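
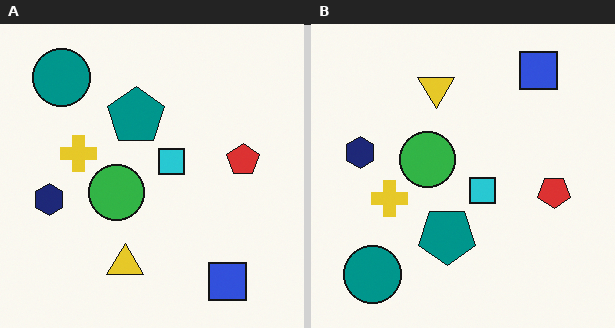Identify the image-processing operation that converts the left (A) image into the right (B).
It was flipped vertically (top ↔ bottom).

The blue square is in the bottom-right of the left (A) image and the top-right of the right (B) — shapes on opposite sides of the horizontal midline have swapped in a mirror flip.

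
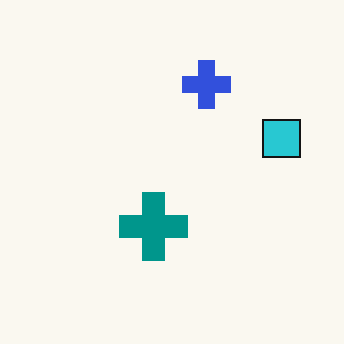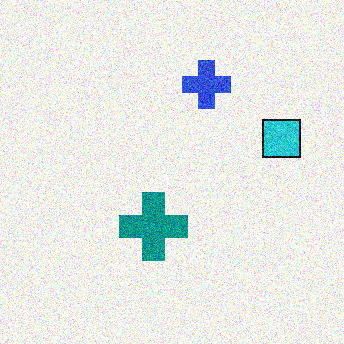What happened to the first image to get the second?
The second image is the first degraded with heavy additive noise.

Random speckle covers the whole image, including the flat background.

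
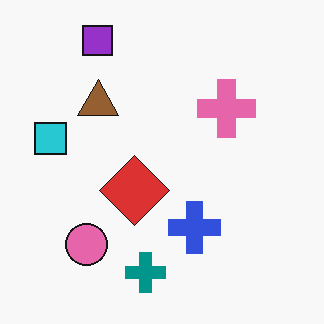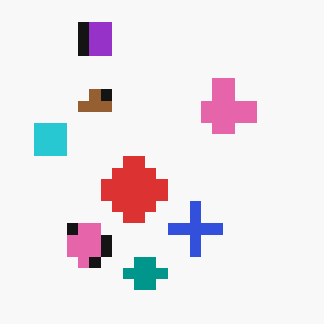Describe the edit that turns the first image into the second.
The transformation is: heavily pixelated into large blocks.

Shapes are reduced to large square blocks; fine edges and outlines are lost — a downscale-then-upscale (mosaic) effect.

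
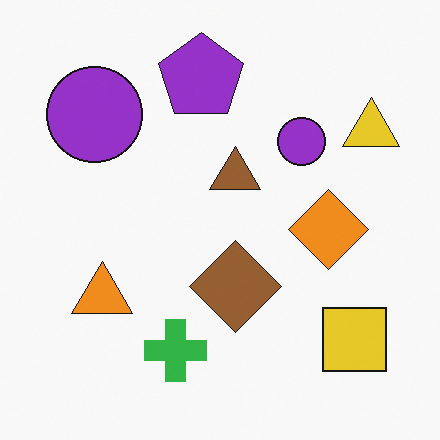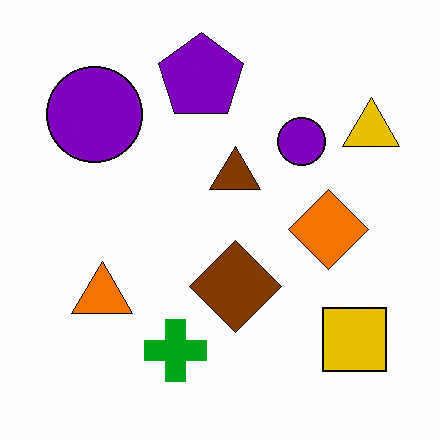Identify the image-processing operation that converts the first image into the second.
The image was given slightly increased contrast.

Tones are pushed away from mid-grey across the whole image — a global contrast change.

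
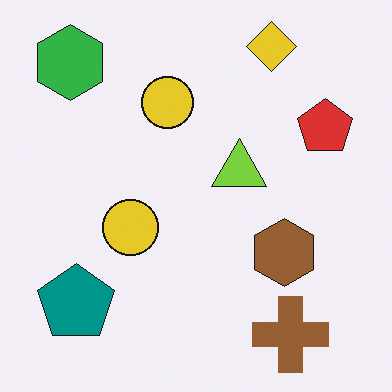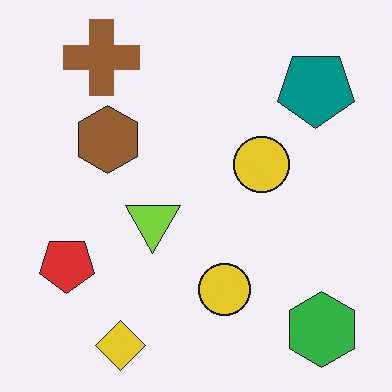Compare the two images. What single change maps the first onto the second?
The image was rotated 180°.

The green hexagon sits in the top-left of the first image and the bottom-right of the second — consistent with a whole-image 180° rotation.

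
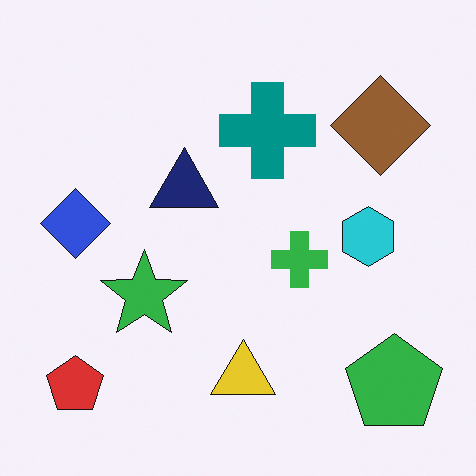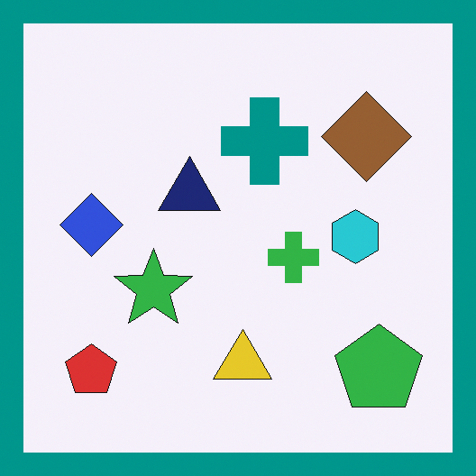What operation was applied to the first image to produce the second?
The image was framed with a teal border.

A solid teal frame runs around the edge of the second image, with the content slightly shrunk inside it.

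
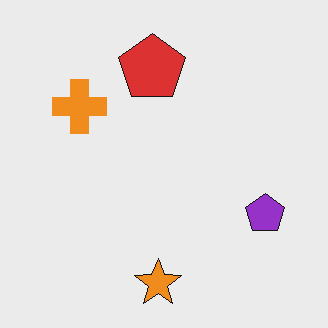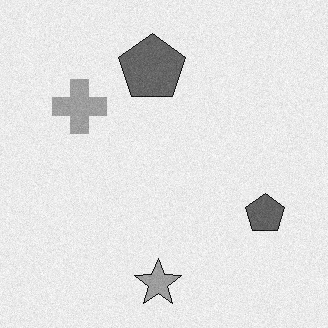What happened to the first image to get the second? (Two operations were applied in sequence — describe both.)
The image was degraded with a light layer of grain, then converted to grayscale.

Random speckle covers the whole image, including the flat background. All color is removed — every shape is now a shade of grey.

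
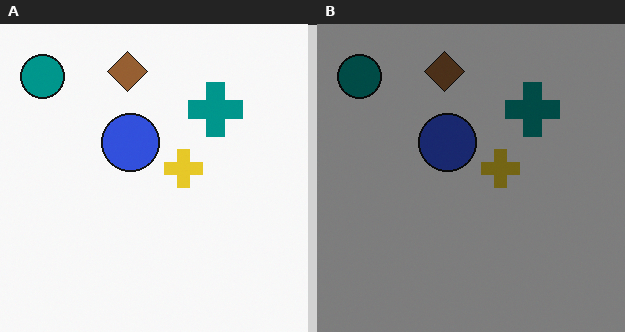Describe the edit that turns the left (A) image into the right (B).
It was substantially darkened.

Every pixel — background and shapes alike — is uniformly darkened.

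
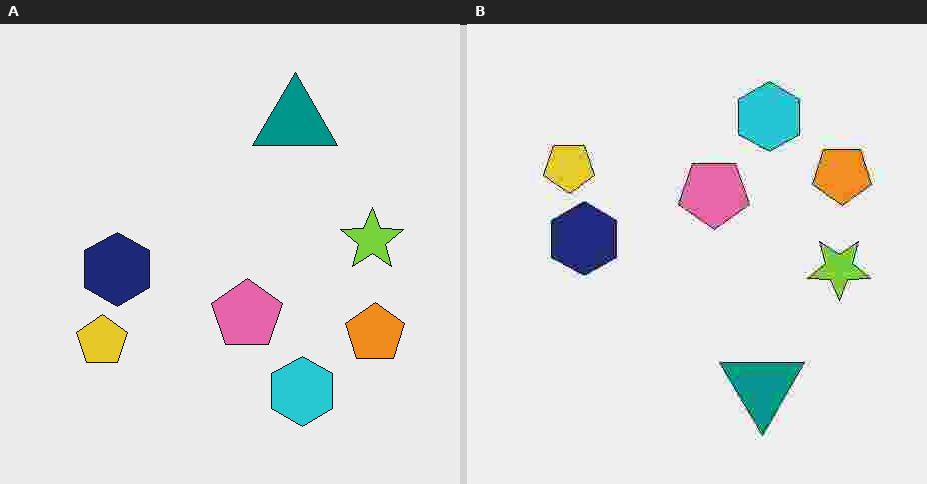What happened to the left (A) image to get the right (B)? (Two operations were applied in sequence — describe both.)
The transformation is: flipped vertically (top ↔ bottom), then heavily JPEG-compressed with obvious blocking artifacts.

The cyan hexagon is in the bottom of the left (A) image and the top of the right (B) — shapes on opposite sides of the horizontal midline have swapped in a mirror flip. Blocky 8×8 compression artifacts appear around shape edges and the flat background shows ringing — characteristic JPEG degradation.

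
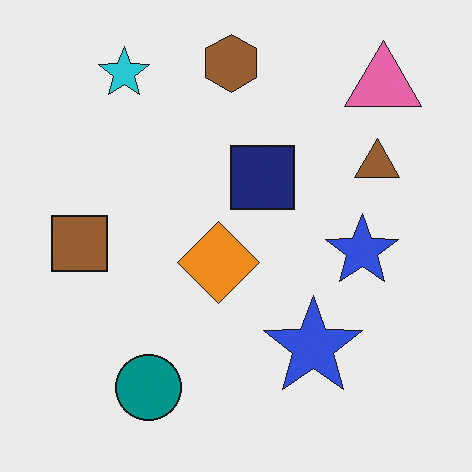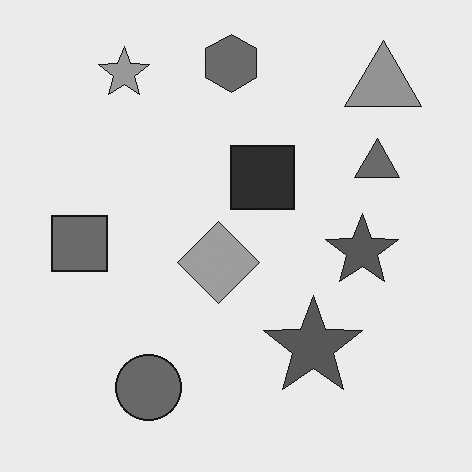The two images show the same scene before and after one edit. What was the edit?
The second image is the first converted to grayscale.

All color is removed — every shape is now a shade of grey.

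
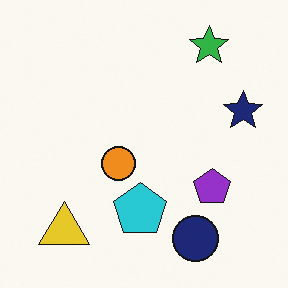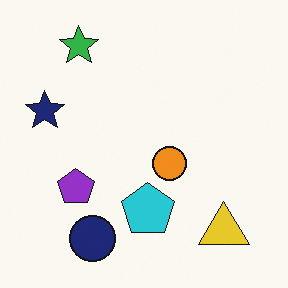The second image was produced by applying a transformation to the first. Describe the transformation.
This is the original image flipped horizontally (left ↔ right).

The navy star is in the right of the first image and the left of the second — shapes on opposite sides of the vertical midline have swapped in a mirror flip.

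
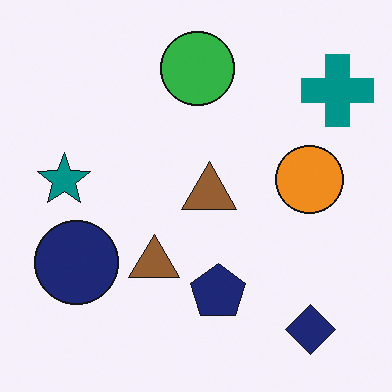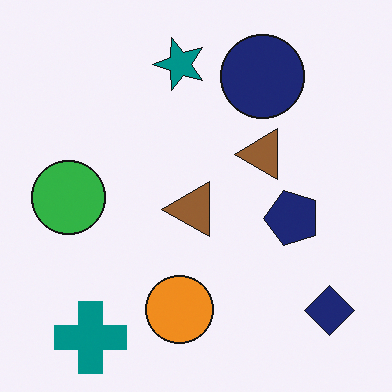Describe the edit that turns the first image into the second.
Transposed (reflected across the top-left ↔ bottom-right diagonal).

Shapes have swapped their row and column positions — what was in the top-right is now in the bottom-left — a diagonal reflection.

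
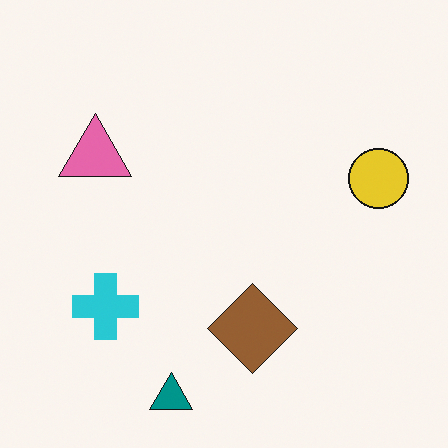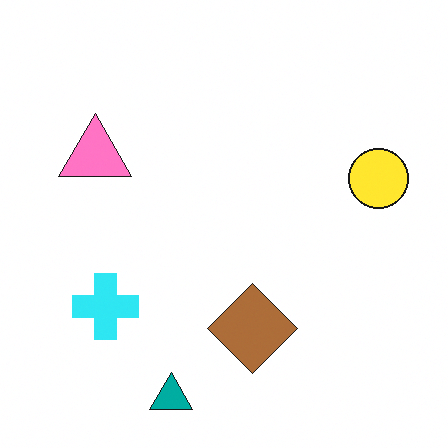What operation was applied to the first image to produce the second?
It was slightly brightened.

Every pixel — background and shapes alike — is uniformly brightened.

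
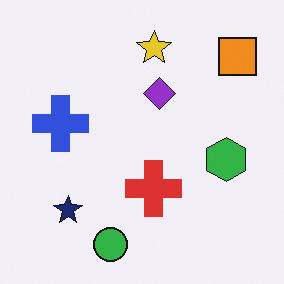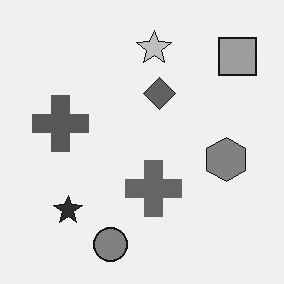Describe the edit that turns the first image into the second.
It was converted to grayscale.

All color is removed — every shape is now a shade of grey.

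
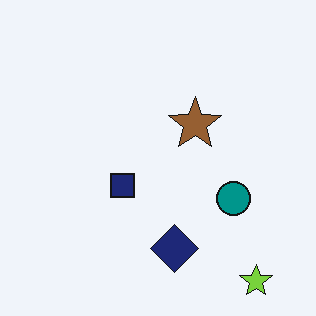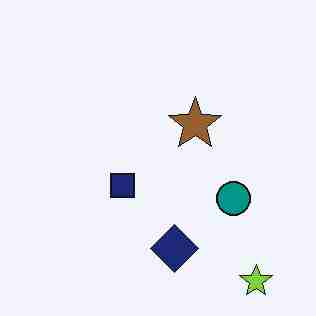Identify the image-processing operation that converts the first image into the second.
This is the original image heavily JPEG-compressed with obvious blocking artifacts.

Blocky 8×8 compression artifacts appear around shape edges and the flat background shows ringing — characteristic JPEG degradation.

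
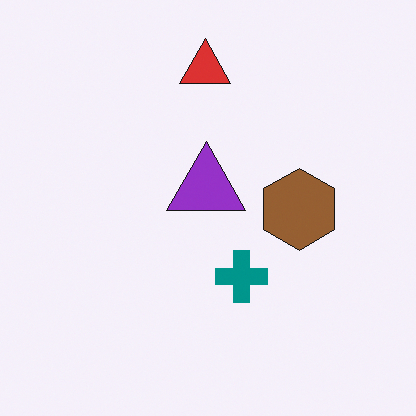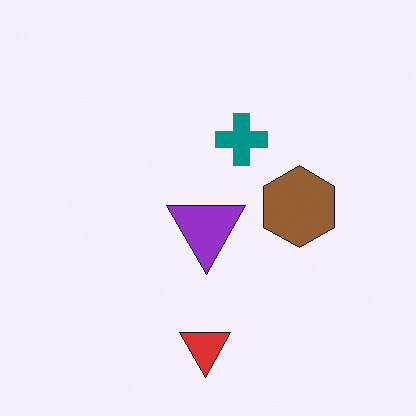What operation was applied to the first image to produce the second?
The transformation is: flipped vertically (top ↔ bottom).

The red triangle is in the top of the first image and the bottom of the second — shapes on opposite sides of the horizontal midline have swapped in a mirror flip.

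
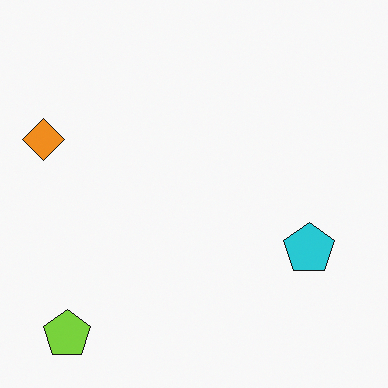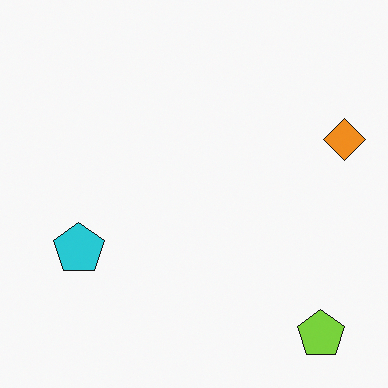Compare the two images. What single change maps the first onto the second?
The image was flipped horizontally (left ↔ right).

The orange diamond is in the left of the first image and the right of the second — shapes on opposite sides of the vertical midline have swapped in a mirror flip.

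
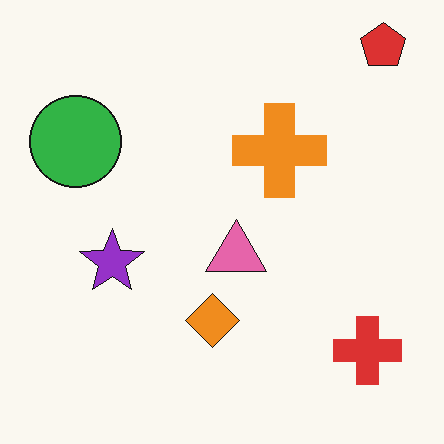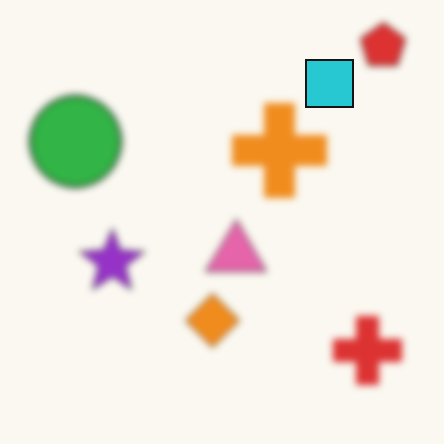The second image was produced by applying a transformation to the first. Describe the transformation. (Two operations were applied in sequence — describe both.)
Moderately blurred, then overlaid with an additional cyan square.

Shape edges and outlines are uniformly softened across the whole image. A cyan square appears in the second image that is absent from the first.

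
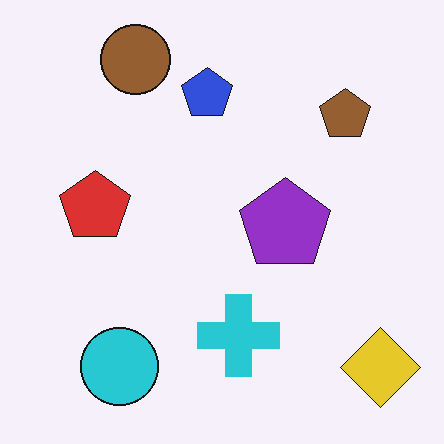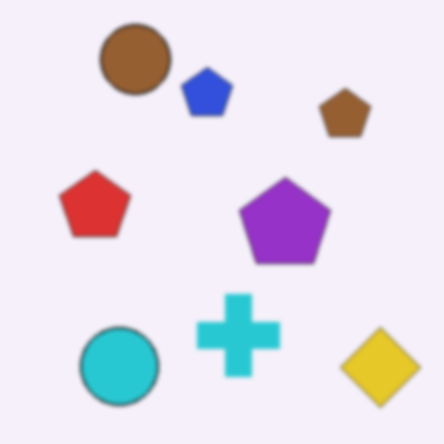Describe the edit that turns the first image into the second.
It was slightly softened.

Shape edges and outlines are uniformly softened across the whole image.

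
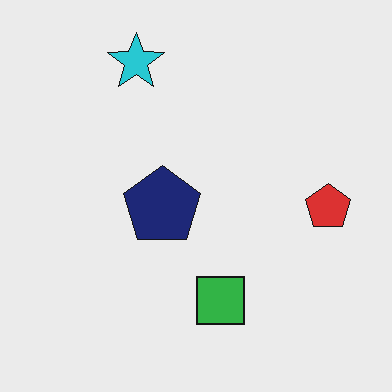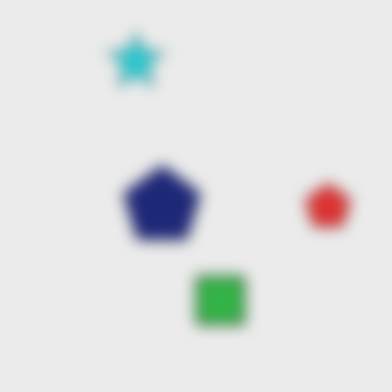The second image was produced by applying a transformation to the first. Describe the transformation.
Strongly gaussian-blurred.

Shape edges and outlines are uniformly softened across the whole image.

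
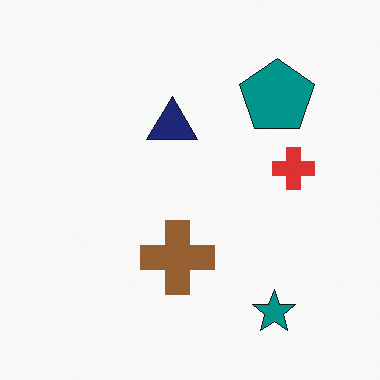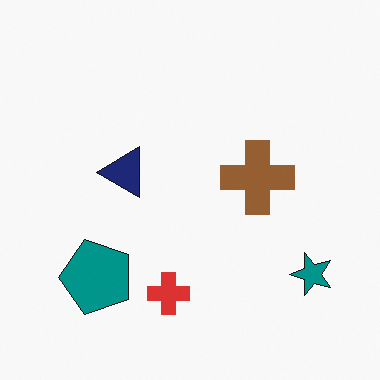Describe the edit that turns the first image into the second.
The transformation is: transposed (reflected across the top-left ↔ bottom-right diagonal).

Shapes have swapped their row and column positions — what was in the top-right is now in the bottom-left — a diagonal reflection.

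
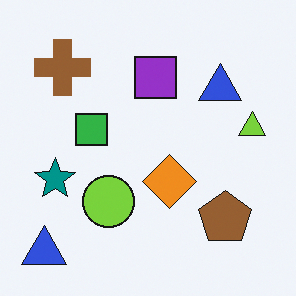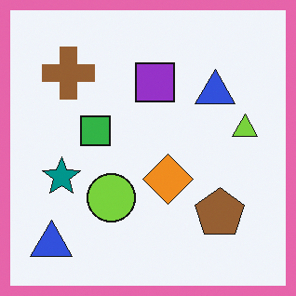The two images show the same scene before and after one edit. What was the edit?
The second image is the first framed with a pink border.

A solid pink frame runs around the edge of the second image, with the content slightly shrunk inside it.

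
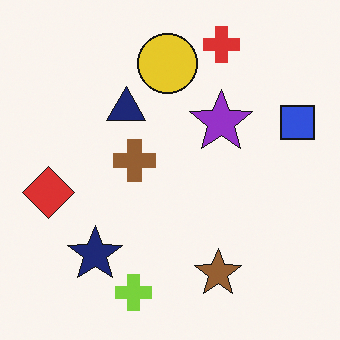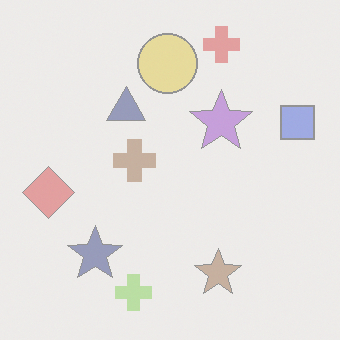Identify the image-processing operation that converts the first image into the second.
The second image is the first washed out (contrast reduced).

Tones are pushed toward mid-grey across the whole image — a global contrast change.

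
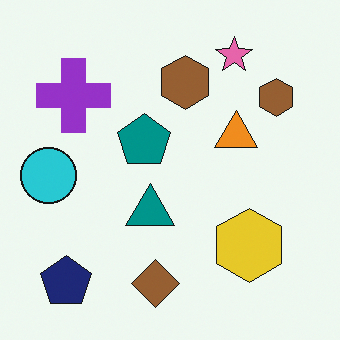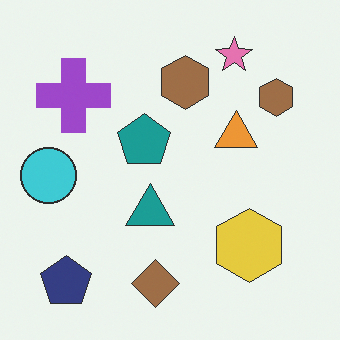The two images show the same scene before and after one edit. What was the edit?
The transformation is: given slightly reduced contrast.

Tones are pushed toward mid-grey across the whole image — a global contrast change.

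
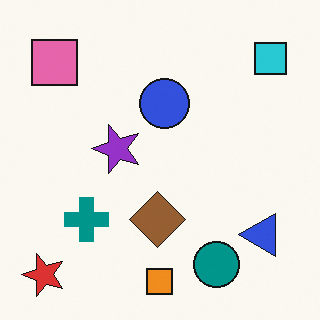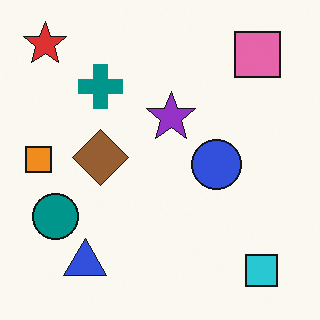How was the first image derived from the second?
Rotated 90° counter-clockwise.

The red star sits in the top-left of the second image and the bottom-left of the first — consistent with a whole-image 90° counter-clockwise rotation.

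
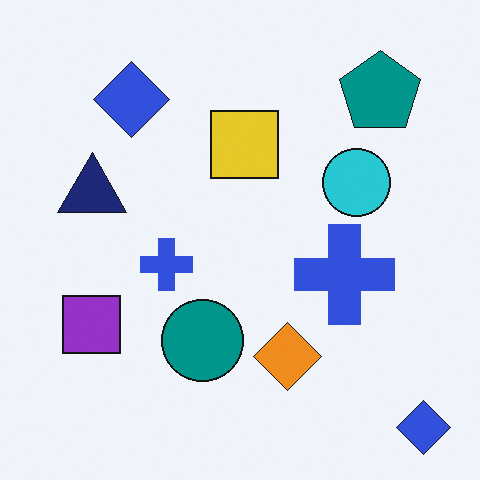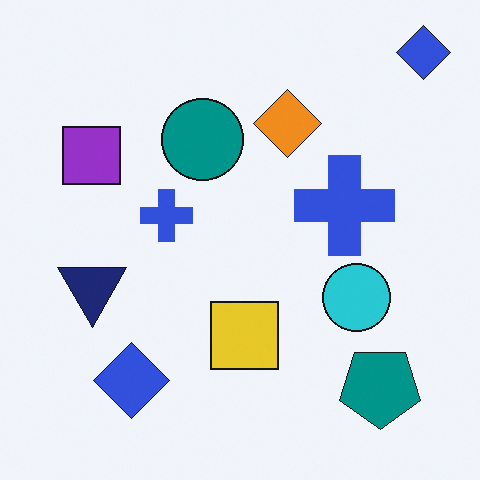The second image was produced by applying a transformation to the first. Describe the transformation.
The transformation is: flipped vertically (top ↔ bottom).

The teal pentagon is in the top-right of the first image and the bottom-right of the second — shapes on opposite sides of the horizontal midline have swapped in a mirror flip.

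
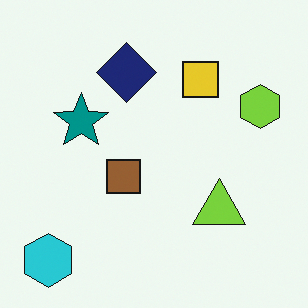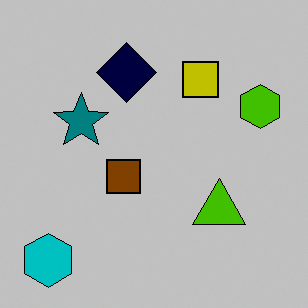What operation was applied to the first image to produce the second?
It was heavily posterized to just a handful of flat colors.

Each flat color has snapped to a coarser quantized level — most visibly, the near-white background has dropped to a flat grey.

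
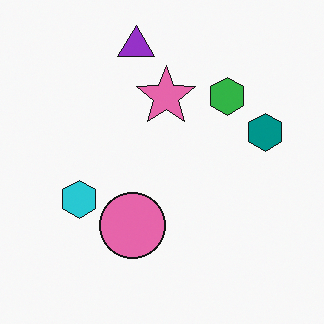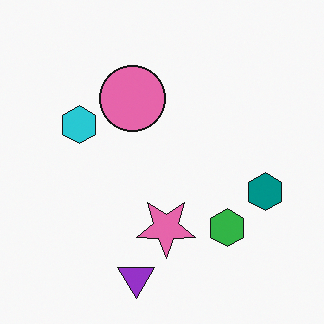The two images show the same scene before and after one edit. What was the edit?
The second image is the first flipped vertically (top ↔ bottom).

The purple triangle is in the top of the first image and the bottom of the second — shapes on opposite sides of the horizontal midline have swapped in a mirror flip.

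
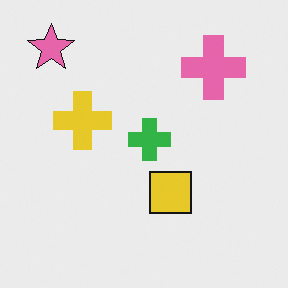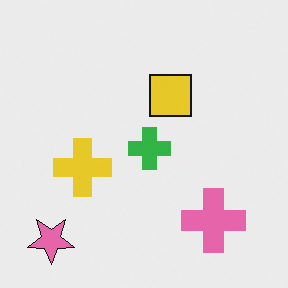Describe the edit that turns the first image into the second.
Flipped vertically (top ↔ bottom).

The pink star is in the top-left of the first image and the bottom-left of the second — shapes on opposite sides of the horizontal midline have swapped in a mirror flip.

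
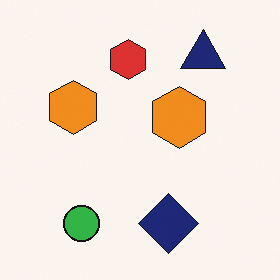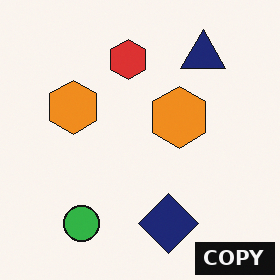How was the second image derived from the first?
The second image is the first watermarked with the text "COPY" in the lower-right corner.

A dark label reading "COPY" appears in the lower-right corner.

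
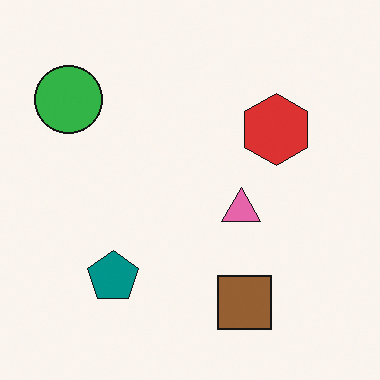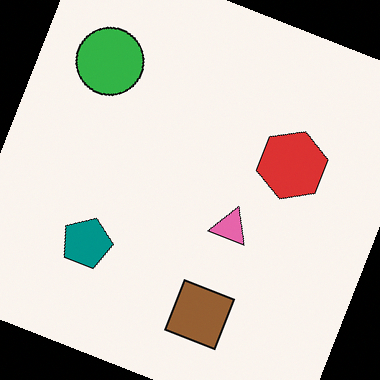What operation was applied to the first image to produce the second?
The image was rotated clockwise by a moderate amount.

Every shape is tilted by the same angle and the image corners show triangular fill wedges — a whole-image rotation by a non-right angle.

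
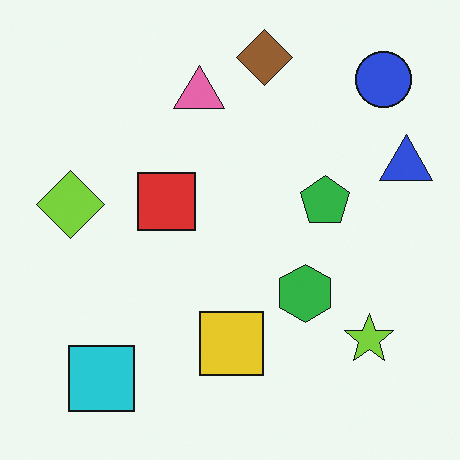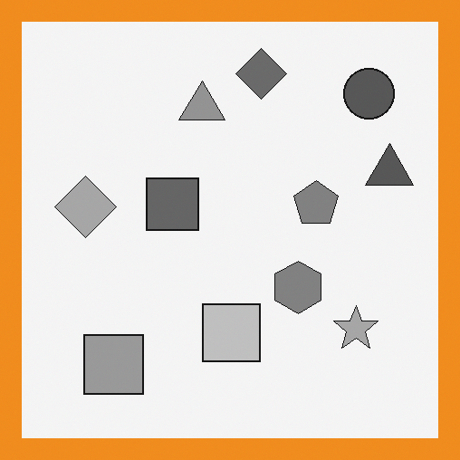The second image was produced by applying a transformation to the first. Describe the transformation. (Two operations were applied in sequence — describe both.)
Converted to grayscale, then framed with a orange border.

All color is removed — every shape is now a shade of grey. A solid orange frame runs around the edge of the second image, with the content slightly shrunk inside it.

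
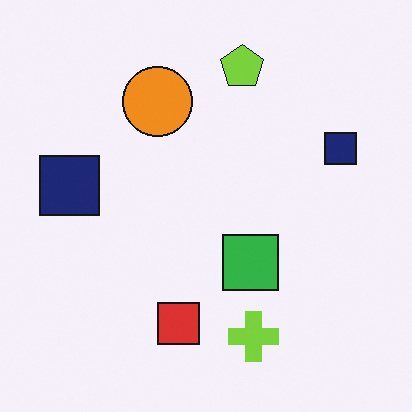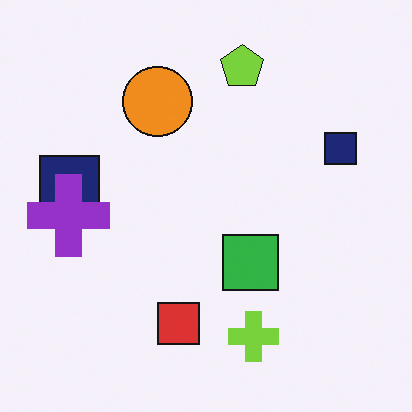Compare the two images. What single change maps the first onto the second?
The image was overlaid with an additional purple cross.

A purple cross appears in the second image that is absent from the first.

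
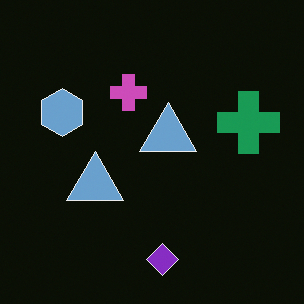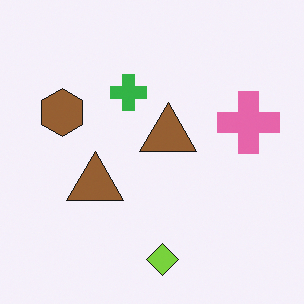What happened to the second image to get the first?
The first image is the second color-inverted (negative).

The light background has become dark and every shape's color is its complement — a photographic negative.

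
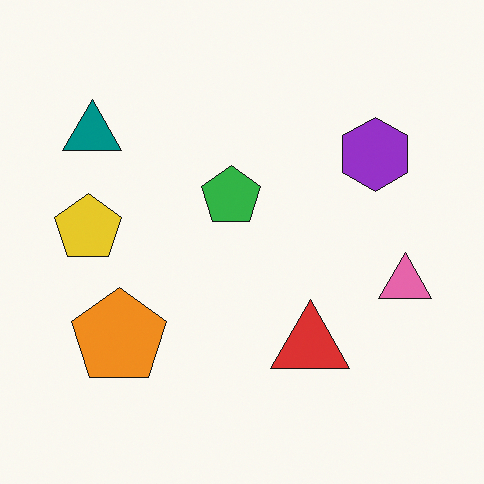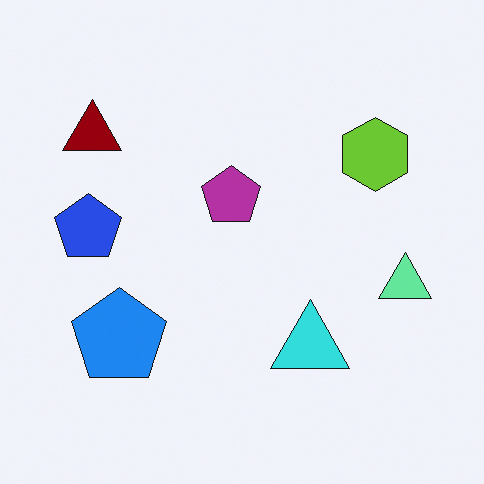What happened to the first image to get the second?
This is the original image hue-shifted through roughly half the color wheel.

Every shape's color has rotated by the same amount around the hue wheel — a uniform hue shift.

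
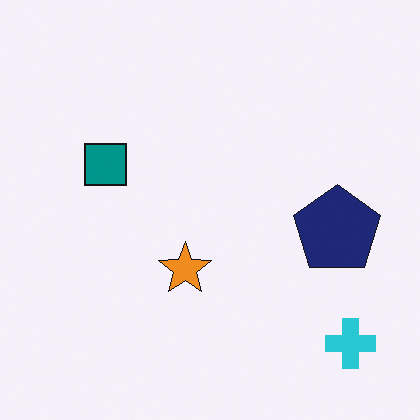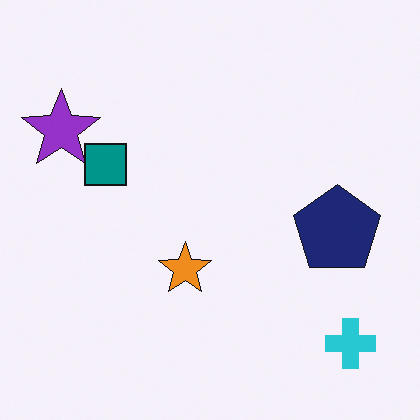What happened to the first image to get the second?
The image was overlaid with an additional purple star.

A purple star appears in the second image that is absent from the first.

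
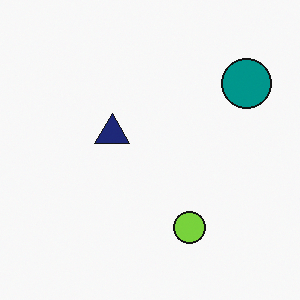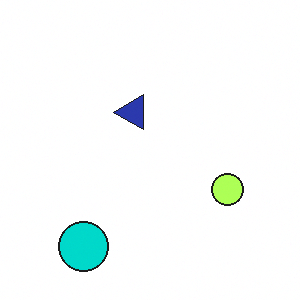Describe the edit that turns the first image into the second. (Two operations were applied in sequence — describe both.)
It was brightened a lot, then transposed (reflected across the top-left ↔ bottom-right diagonal).

Every pixel — background and shapes alike — is uniformly brightened. Shapes have swapped their row and column positions — what was in the top-right is now in the bottom-left — a diagonal reflection.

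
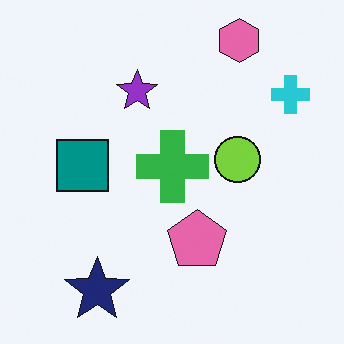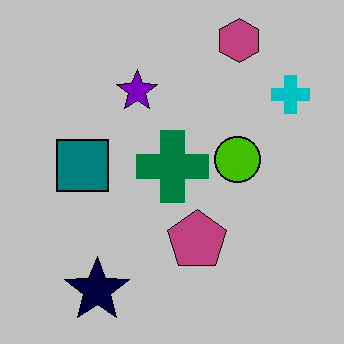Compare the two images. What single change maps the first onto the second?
The image was aggressively posterized.

Each flat color has snapped to a coarser quantized level — most visibly, the near-white background has dropped to a flat grey.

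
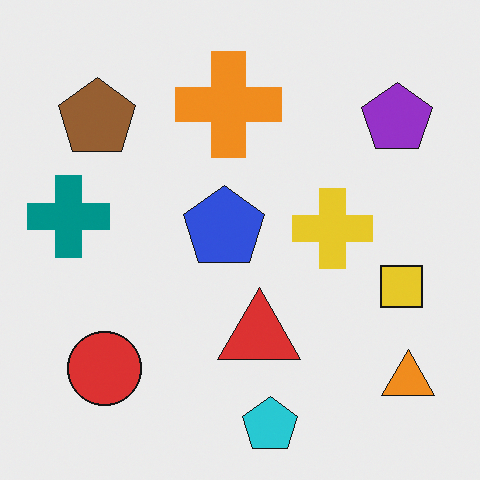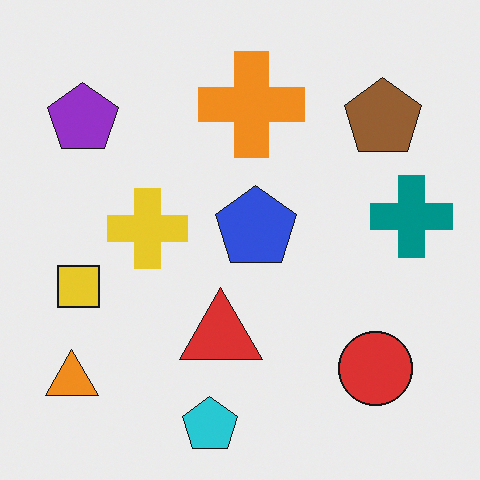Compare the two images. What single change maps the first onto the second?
The image was flipped horizontally (left ↔ right).

The teal cross is in the left of the first image and the right of the second — shapes on opposite sides of the vertical midline have swapped in a mirror flip.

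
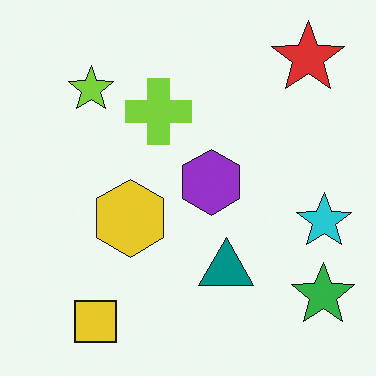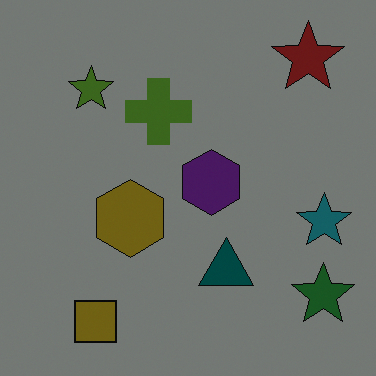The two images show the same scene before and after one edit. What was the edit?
The second image is the first noticeably darkened.

Every pixel — background and shapes alike — is uniformly darkened.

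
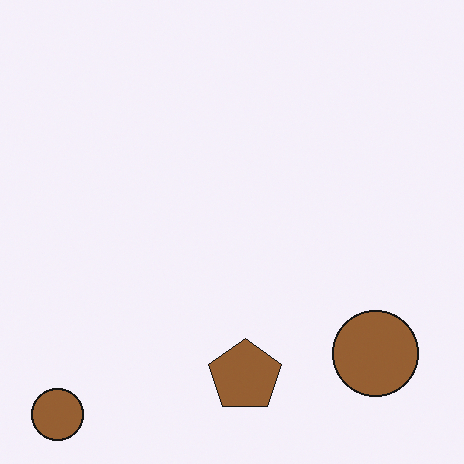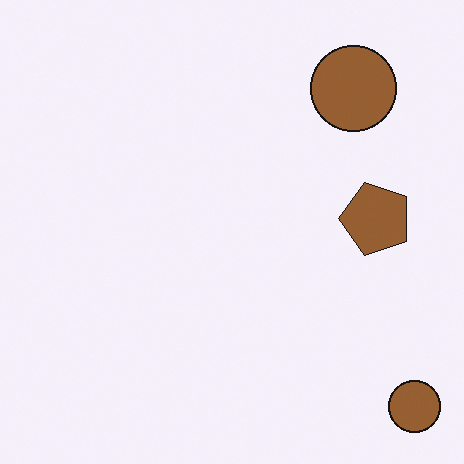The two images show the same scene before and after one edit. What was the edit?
The second image is the first rotated 90° counter-clockwise.

The brown pentagon sits in the bottom of the first image and the right of the second — consistent with a whole-image 90° counter-clockwise rotation.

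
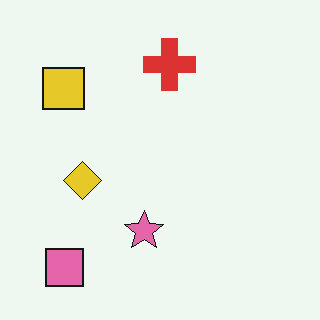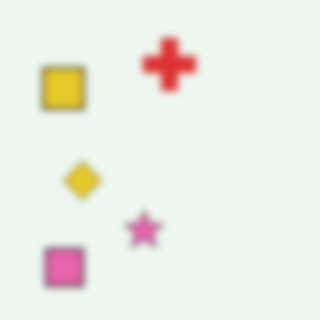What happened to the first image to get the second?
This is the original image moderately blurred.

Shape edges and outlines are uniformly softened across the whole image.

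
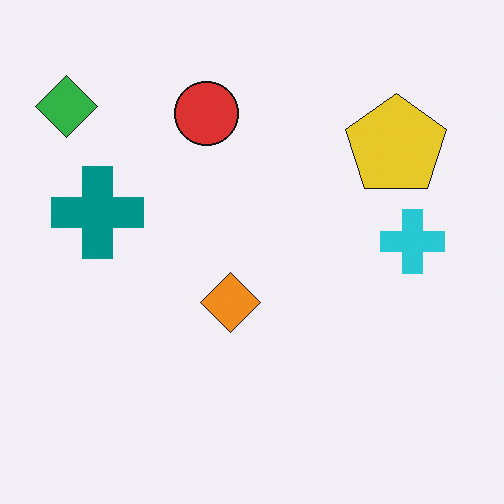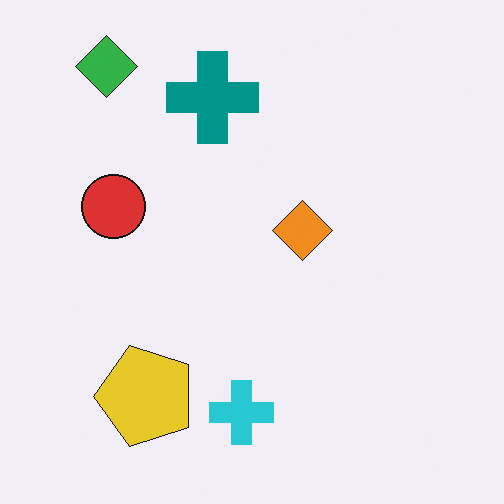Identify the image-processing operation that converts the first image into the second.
Transposed (reflected across the top-left ↔ bottom-right diagonal).

Shapes have swapped their row and column positions — what was in the top-right is now in the bottom-left — a diagonal reflection.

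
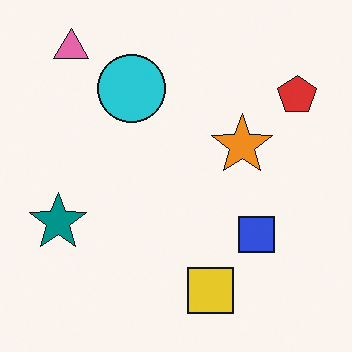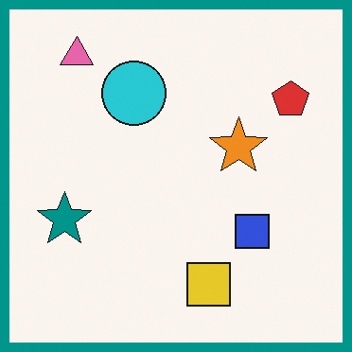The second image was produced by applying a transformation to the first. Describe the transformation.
The image was framed with a teal border.

A solid teal frame runs around the edge of the second image, with the content slightly shrunk inside it.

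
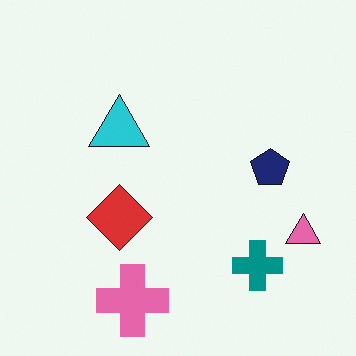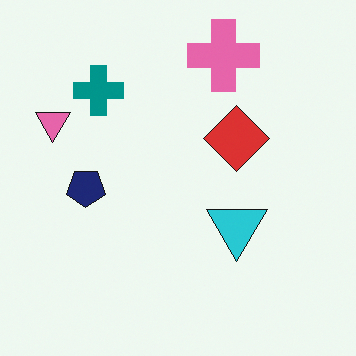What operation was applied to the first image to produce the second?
The transformation is: rotated 180°.

The pink triangle sits in the right of the first image and the left of the second — consistent with a whole-image 180° rotation.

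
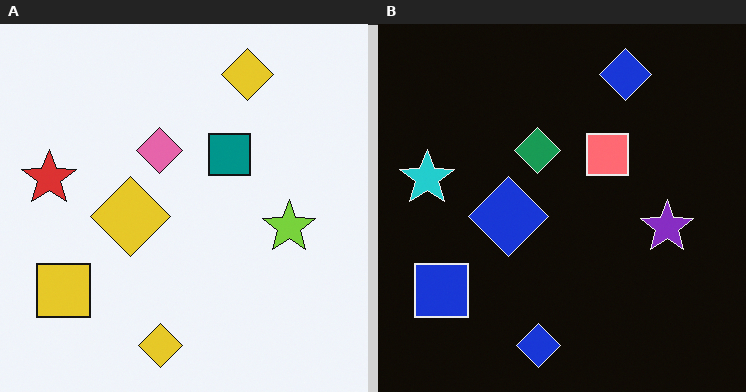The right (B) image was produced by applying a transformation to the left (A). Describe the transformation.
This is the original image color-inverted (negative).

The light background has become dark and every shape's color is its complement — a photographic negative.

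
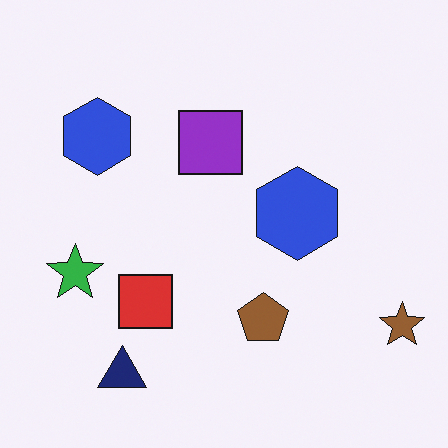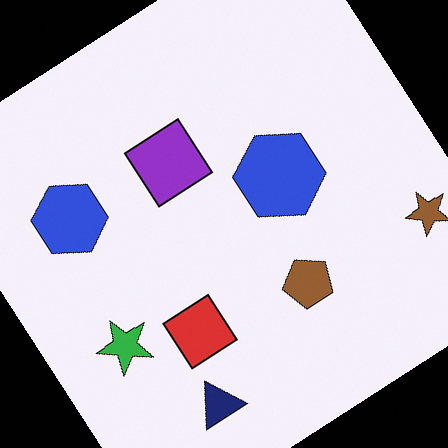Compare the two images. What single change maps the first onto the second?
The transformation is: rotated counter-clockwise by a large amount — several tens of degrees.

Every shape is tilted by the same angle and the image corners show triangular fill wedges — a whole-image rotation by a non-right angle.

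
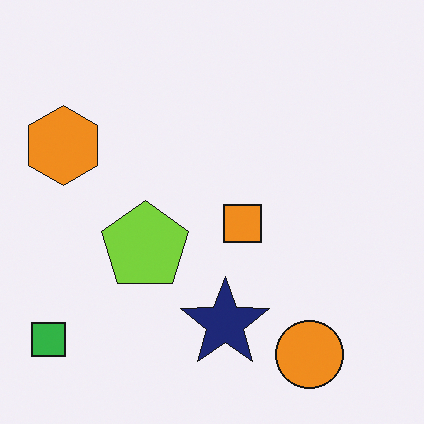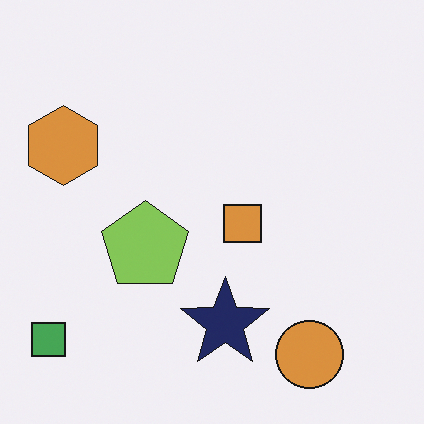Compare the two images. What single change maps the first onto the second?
The second image is the first slightly desaturated.

All colors are more muted and greyish — a global saturation change.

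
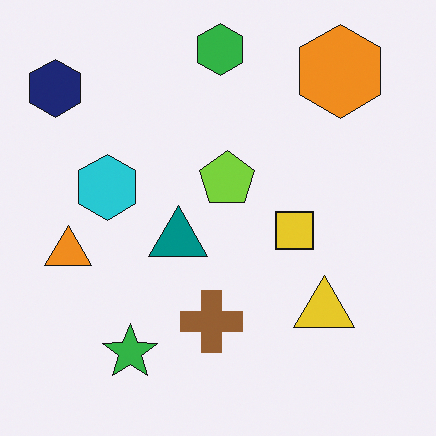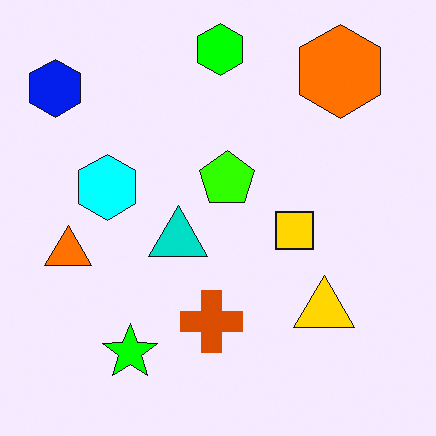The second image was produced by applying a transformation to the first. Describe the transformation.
The image was made much more vivid (saturation change).

All colors are more vivid — a global saturation change.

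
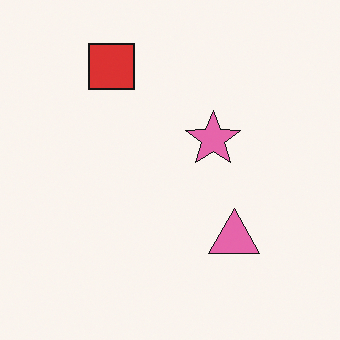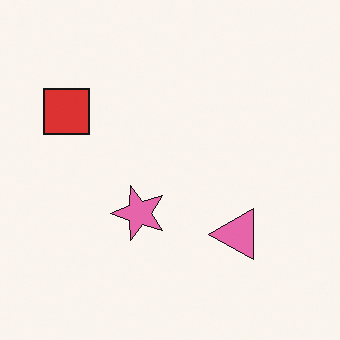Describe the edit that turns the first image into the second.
Transposed (reflected across the top-left ↔ bottom-right diagonal).

Shapes have swapped their row and column positions — what was in the top-right is now in the bottom-left — a diagonal reflection.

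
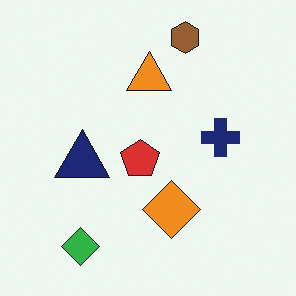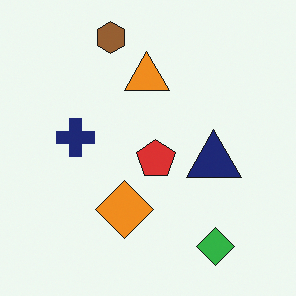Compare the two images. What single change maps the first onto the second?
It was flipped horizontally (left ↔ right).

The navy cross is in the right of the first image and the left of the second — shapes on opposite sides of the vertical midline have swapped in a mirror flip.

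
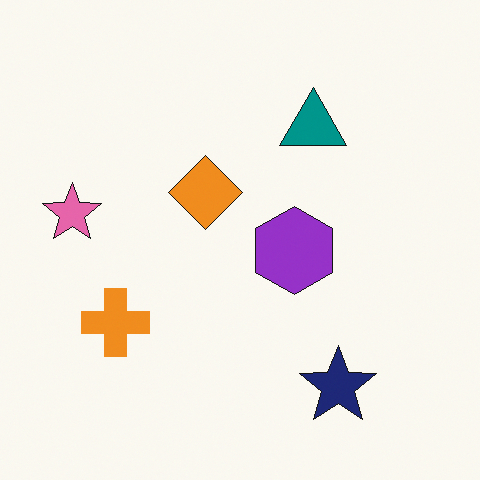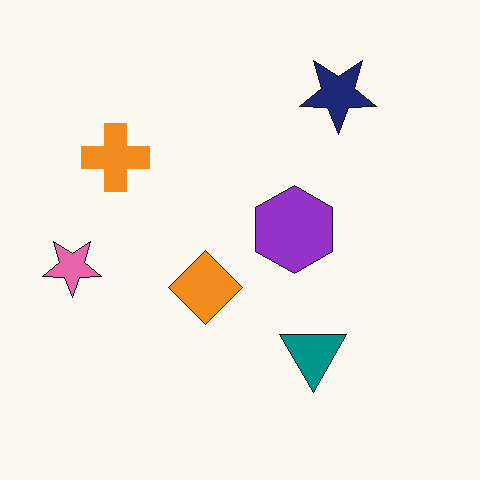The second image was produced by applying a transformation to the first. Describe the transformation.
The second image is the first flipped vertically (top ↔ bottom).

The navy star is in the bottom-right of the first image and the top-right of the second — shapes on opposite sides of the horizontal midline have swapped in a mirror flip.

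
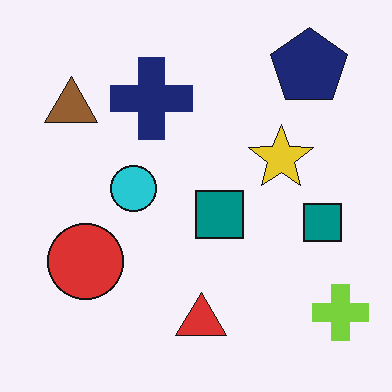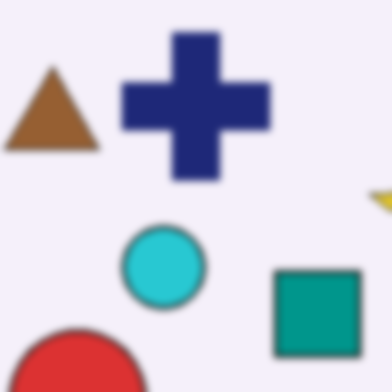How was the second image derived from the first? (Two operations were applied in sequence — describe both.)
It was cropped to a noticeably smaller region and rescaled, then noticeably gaussian-blurred.

The visible shapes are larger and the field of view is narrower; shapes near the original edges may be partly or wholly outside the frame — a crop-and-rescale. Shape edges and outlines are uniformly softened across the whole image.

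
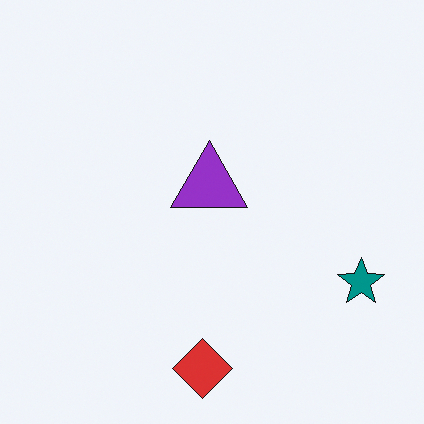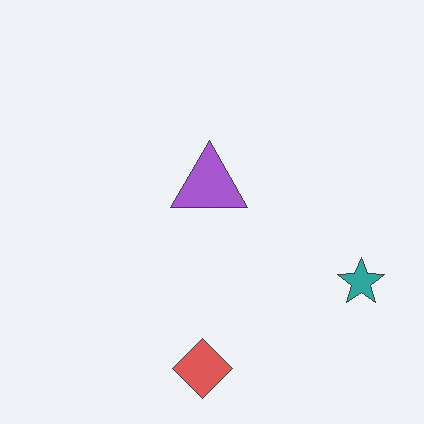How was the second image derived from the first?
This is the original image given slightly reduced contrast.

Tones are pushed toward mid-grey across the whole image — a global contrast change.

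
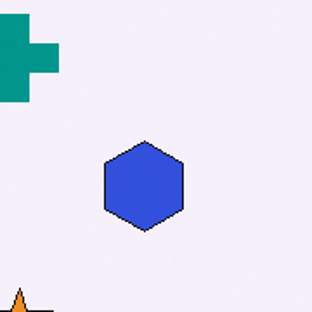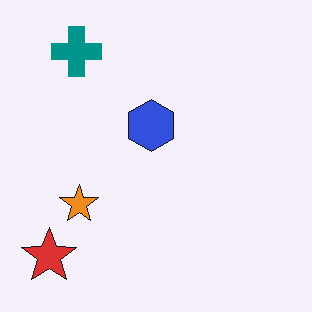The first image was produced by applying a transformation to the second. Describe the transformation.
Cropped to a noticeably smaller region and rescaled.

The visible shapes are larger and the field of view is narrower; shapes near the original edges may be partly or wholly outside the frame — a crop-and-rescale.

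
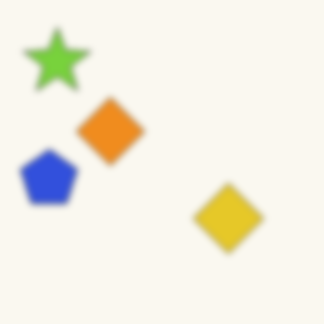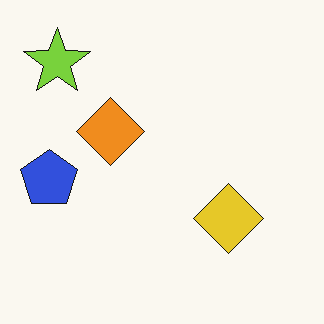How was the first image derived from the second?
Noticeably gaussian-blurred.

Shape edges and outlines are uniformly softened across the whole image.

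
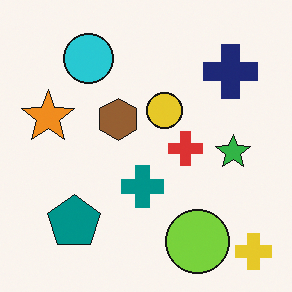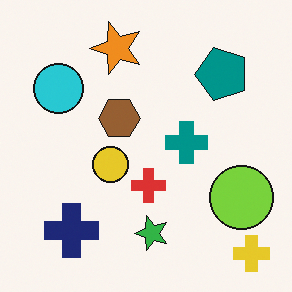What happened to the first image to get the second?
The image was transposed (reflected across the top-left ↔ bottom-right diagonal).

Shapes have swapped their row and column positions — what was in the top-right is now in the bottom-left — a diagonal reflection.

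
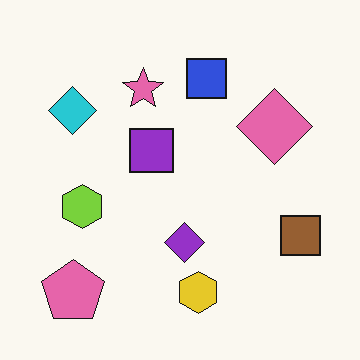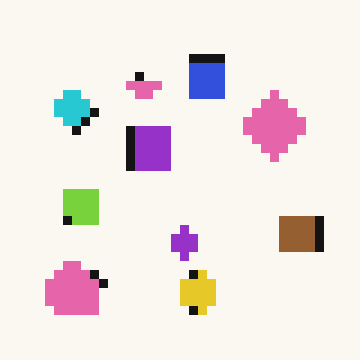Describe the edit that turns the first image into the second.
The image was coarsely pixelated.

Shapes are reduced to large square blocks; fine edges and outlines are lost — a downscale-then-upscale (mosaic) effect.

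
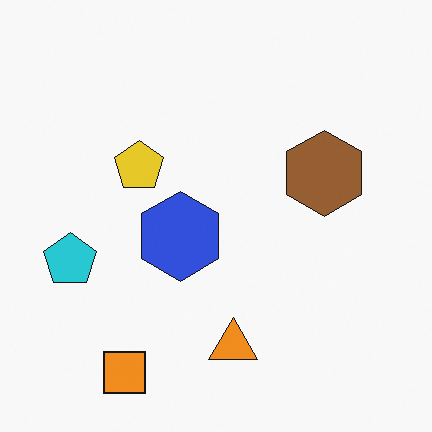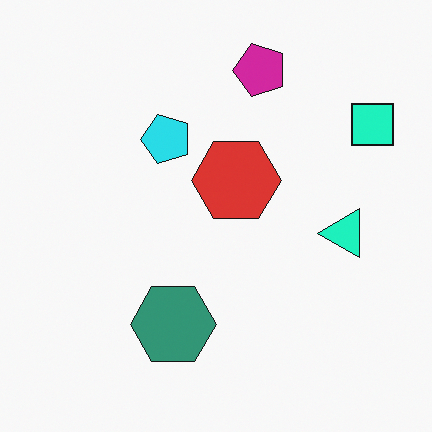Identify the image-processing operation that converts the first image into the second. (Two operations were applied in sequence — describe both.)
Hue-shifted through roughly a third of the color wheel, then transposed (reflected across the top-left ↔ bottom-right diagonal).

Every shape's color has rotated by the same amount around the hue wheel — a uniform hue shift. Shapes have swapped their row and column positions — what was in the top-right is now in the bottom-left — a diagonal reflection.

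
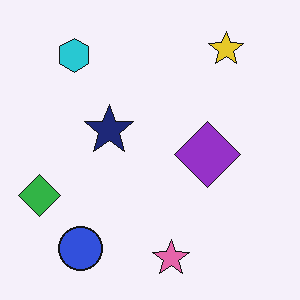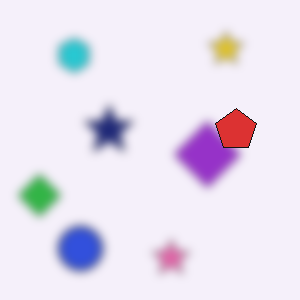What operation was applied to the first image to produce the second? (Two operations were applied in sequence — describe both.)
The transformation is: noticeably gaussian-blurred, then overlaid with an additional red pentagon.

Shape edges and outlines are uniformly softened across the whole image. A red pentagon appears in the second image that is absent from the first.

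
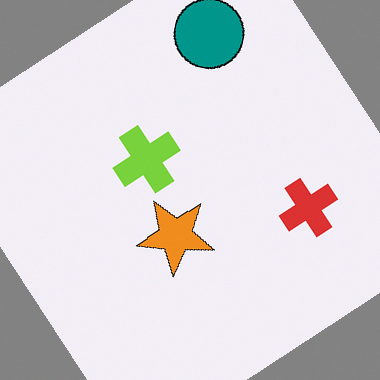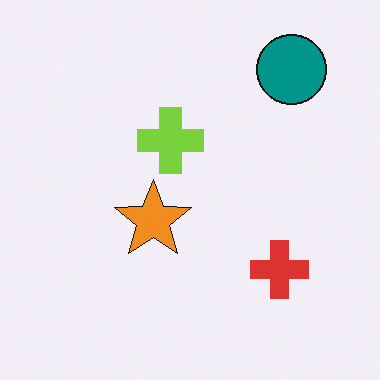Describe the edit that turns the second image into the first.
The transformation is: rotated counter-clockwise by a large amount — several tens of degrees.

Every shape is tilted by the same angle and the image corners show triangular fill wedges — a whole-image rotation by a non-right angle.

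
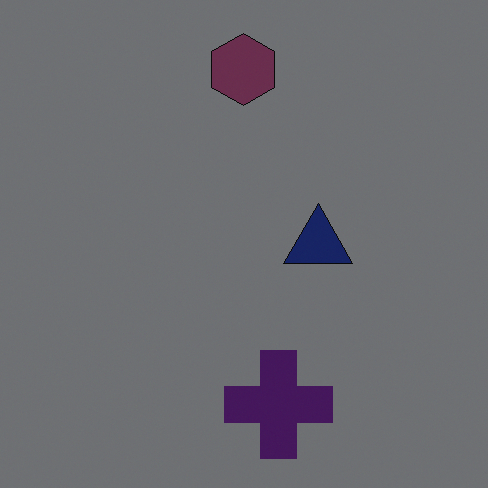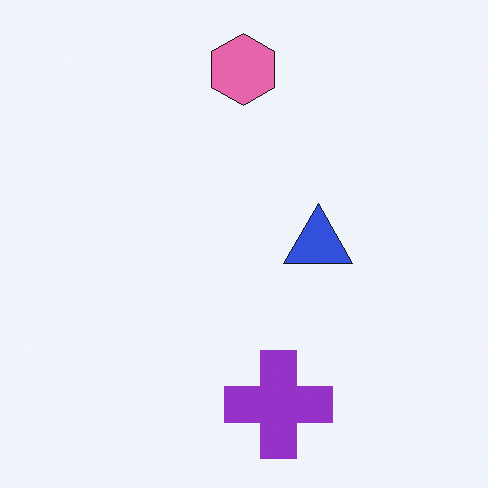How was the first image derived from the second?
The image was substantially darkened.

Every pixel — background and shapes alike — is uniformly darkened.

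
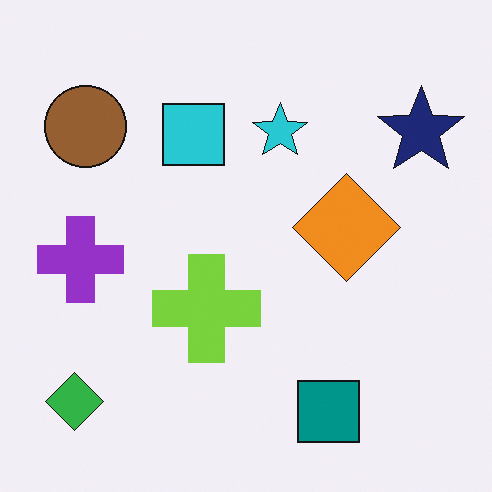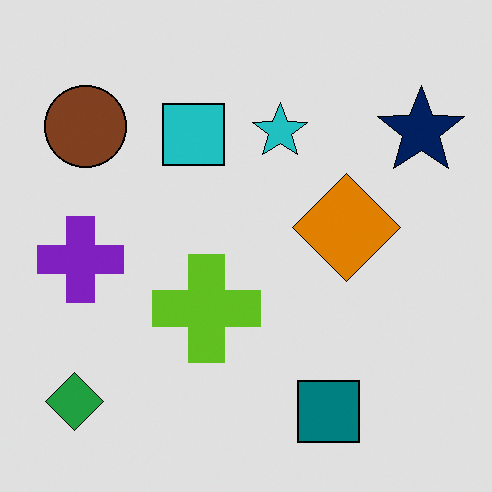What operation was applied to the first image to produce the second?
It was moderately posterized.

Each flat color has snapped to a coarser quantized level — most visibly, the near-white background has dropped to a flat grey.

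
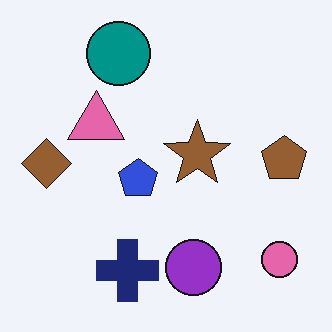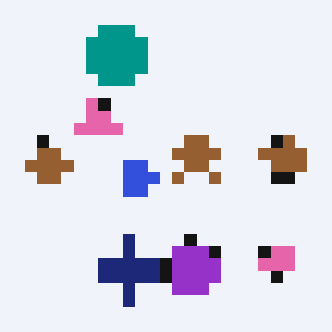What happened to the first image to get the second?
The second image is the first heavily pixelated into large blocks.

Shapes are reduced to large square blocks; fine edges and outlines are lost — a downscale-then-upscale (mosaic) effect.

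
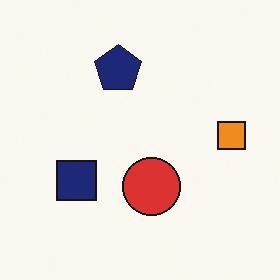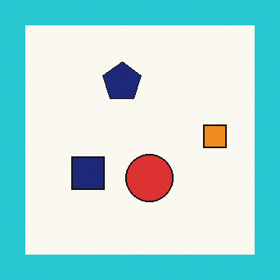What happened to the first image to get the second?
This is the original image framed with a cyan border.

A solid cyan frame runs around the edge of the second image, with the content slightly shrunk inside it.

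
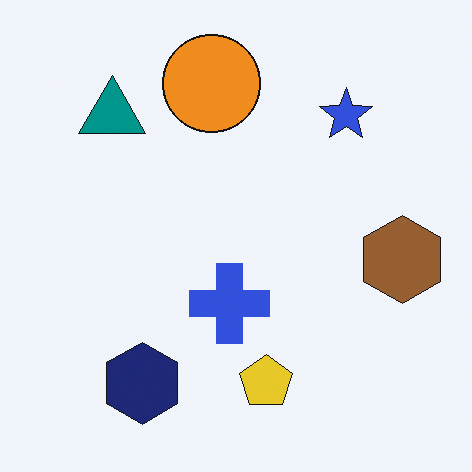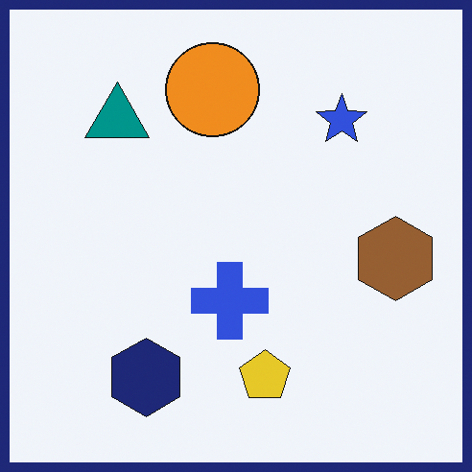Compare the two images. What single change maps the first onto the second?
This is the original image framed with a navy border.

A solid navy frame runs around the edge of the second image, with the content slightly shrunk inside it.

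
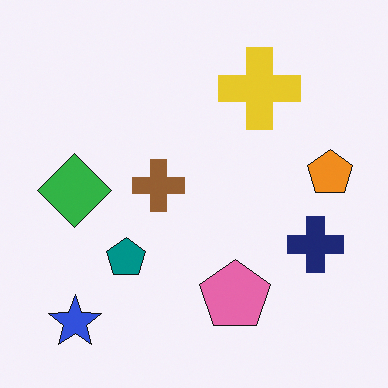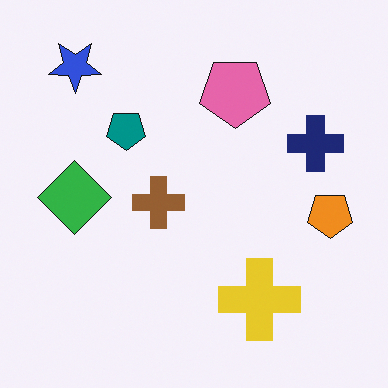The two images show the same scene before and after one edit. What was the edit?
Flipped vertically (top ↔ bottom).

The blue star is in the bottom-left of the first image and the top-left of the second — shapes on opposite sides of the horizontal midline have swapped in a mirror flip.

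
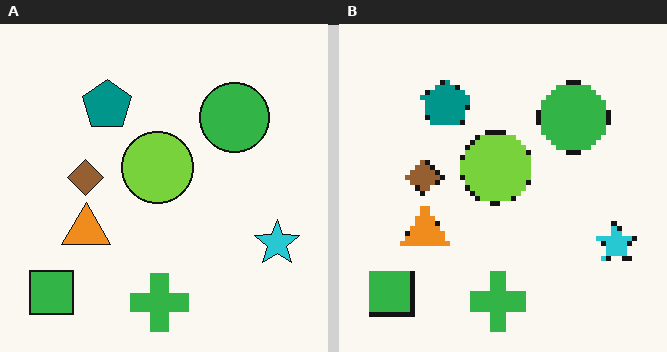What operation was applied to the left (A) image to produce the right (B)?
This is the original image mildly pixelated.

Shapes are reduced to large square blocks; fine edges and outlines are lost — a downscale-then-upscale (mosaic) effect.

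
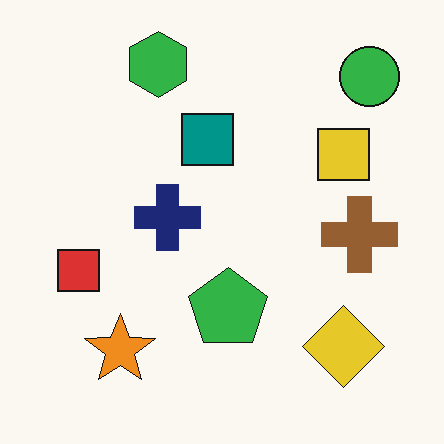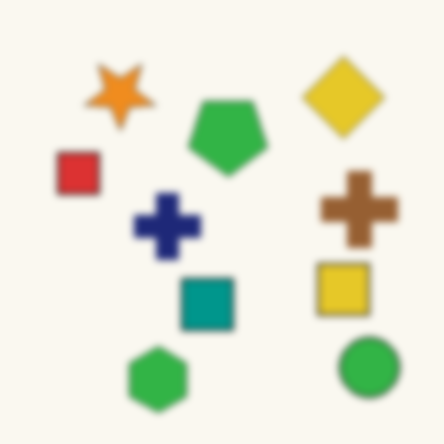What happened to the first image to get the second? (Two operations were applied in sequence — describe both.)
Flipped vertically (top ↔ bottom), then noticeably gaussian-blurred.

The green hexagon is in the top of the first image and the bottom of the second — shapes on opposite sides of the horizontal midline have swapped in a mirror flip. Shape edges and outlines are uniformly softened across the whole image.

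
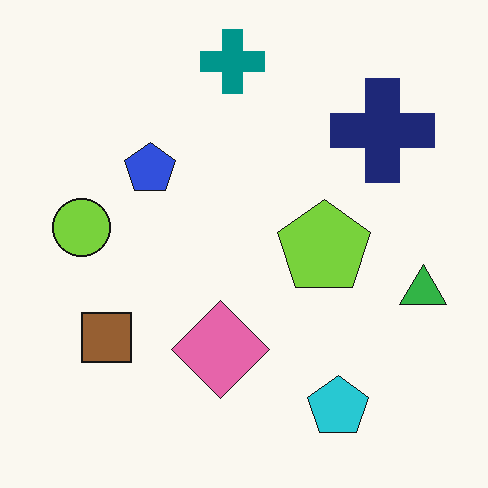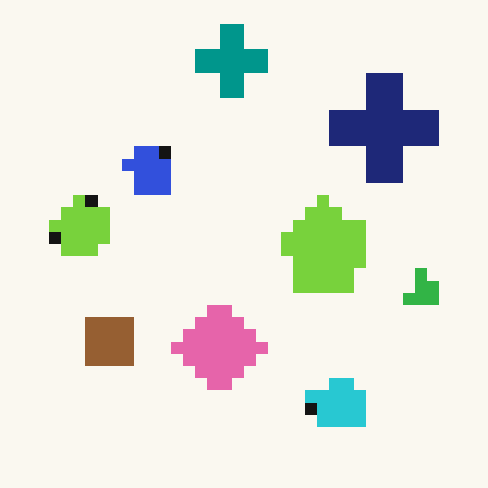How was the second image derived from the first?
This is the original image coarsely pixelated.

Shapes are reduced to large square blocks; fine edges and outlines are lost — a downscale-then-upscale (mosaic) effect.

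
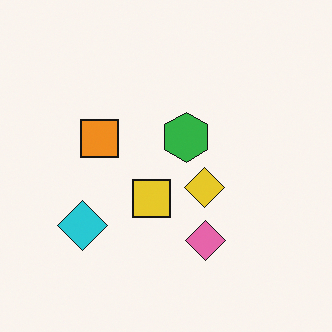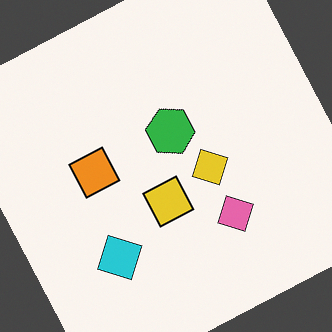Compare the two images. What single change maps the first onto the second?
Rotated counter-clockwise by a clearly visible amount.

Every shape is tilted by the same angle and the image corners show triangular fill wedges — a whole-image rotation by a non-right angle.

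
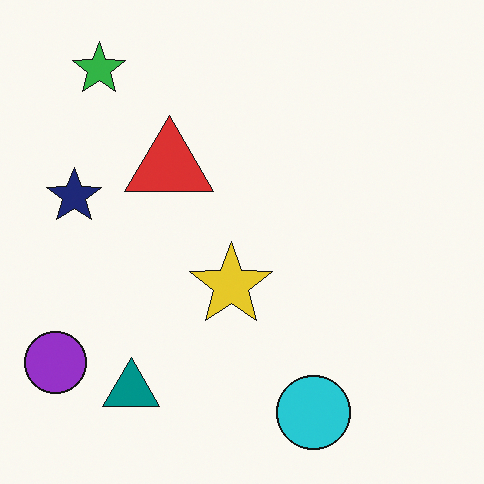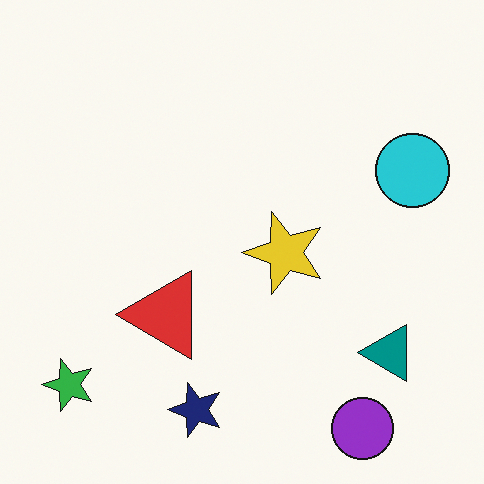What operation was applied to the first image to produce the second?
This is the original image rotated 90° counter-clockwise.

The green star sits in the top-left of the first image and the bottom-left of the second — consistent with a whole-image 90° counter-clockwise rotation.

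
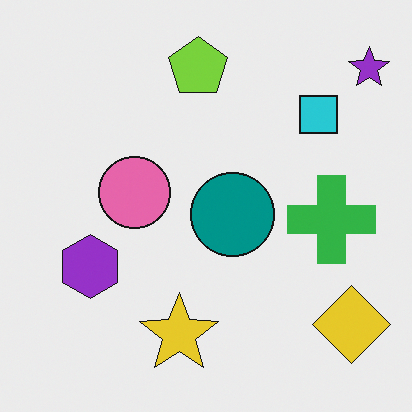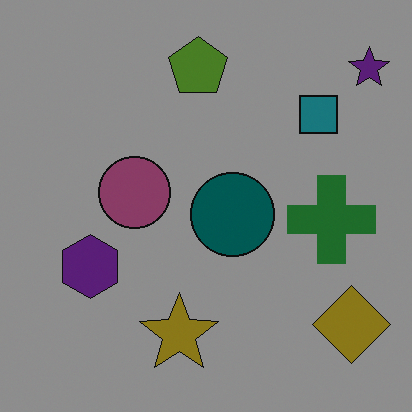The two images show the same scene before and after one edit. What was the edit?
Noticeably darkened.

Every pixel — background and shapes alike — is uniformly darkened.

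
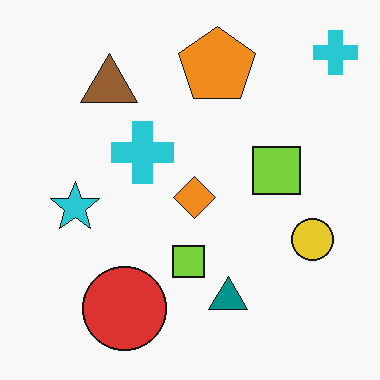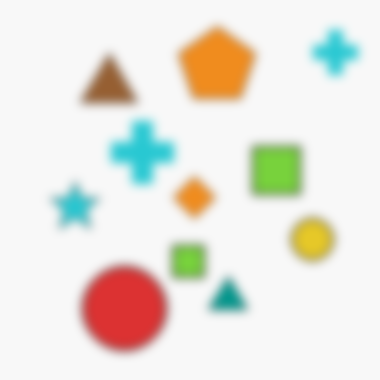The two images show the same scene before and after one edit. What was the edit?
The image was heavily blurred.

Shape edges and outlines are uniformly softened across the whole image.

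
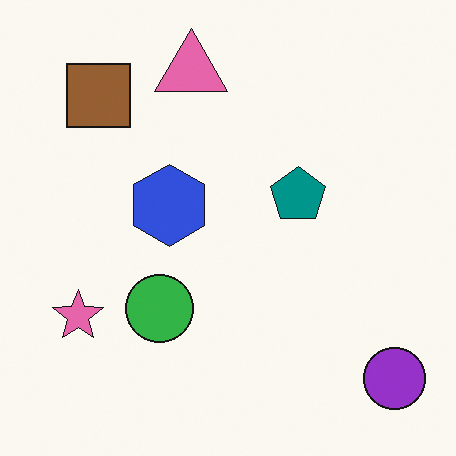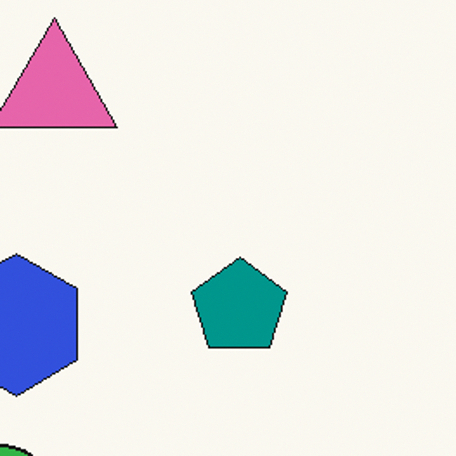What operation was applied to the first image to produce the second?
This is the original image cropped to a noticeably smaller region and rescaled.

The visible shapes are larger and the field of view is narrower; shapes near the original edges may be partly or wholly outside the frame — a crop-and-rescale.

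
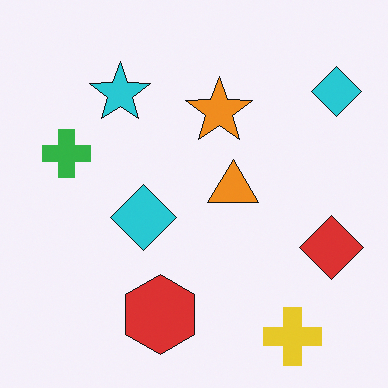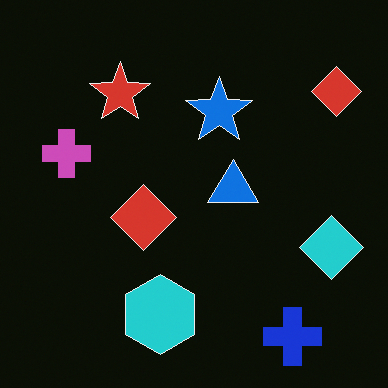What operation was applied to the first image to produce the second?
The image was color-inverted (negative).

The light background has become dark and every shape's color is its complement — a photographic negative.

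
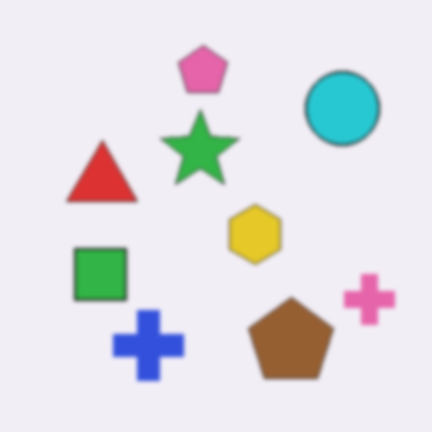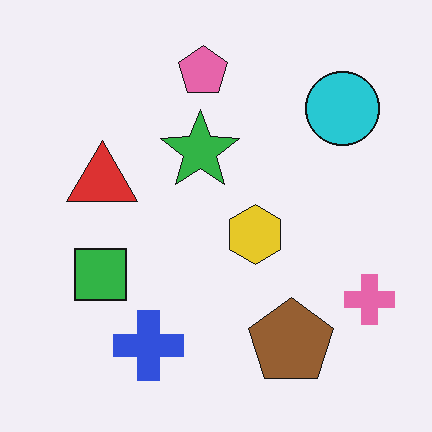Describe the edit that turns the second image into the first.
It was slightly softened.

Shape edges and outlines are uniformly softened across the whole image.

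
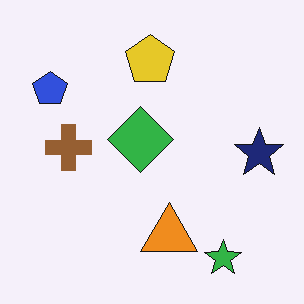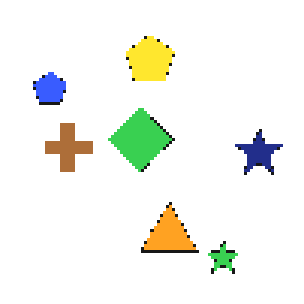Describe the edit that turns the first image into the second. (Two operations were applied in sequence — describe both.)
The second image is the first brightened a little, then mildly pixelated.

Every pixel — background and shapes alike — is uniformly brightened. Shapes are reduced to large square blocks; fine edges and outlines are lost — a downscale-then-upscale (mosaic) effect.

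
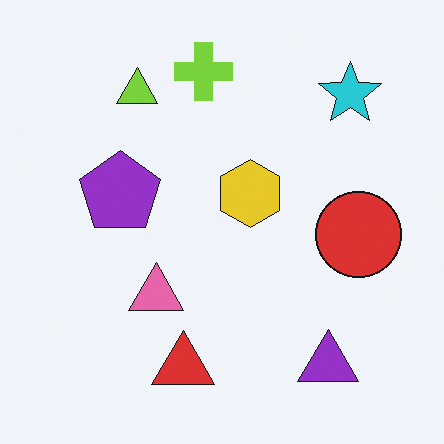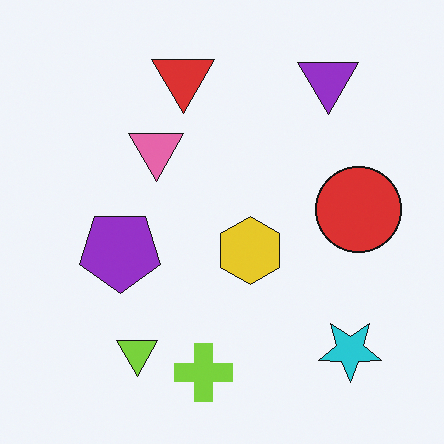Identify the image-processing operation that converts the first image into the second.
The image was flipped vertically (top ↔ bottom).

The lime cross is in the top of the first image and the bottom of the second — shapes on opposite sides of the horizontal midline have swapped in a mirror flip.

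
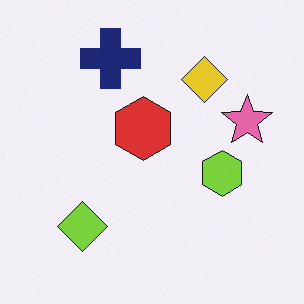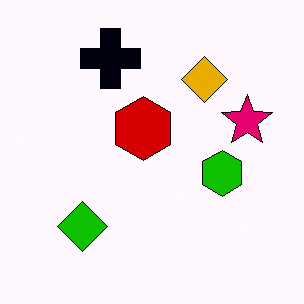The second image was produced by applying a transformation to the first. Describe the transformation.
It was boosted in contrast.

Tones are pushed away from mid-grey across the whole image — a global contrast change.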